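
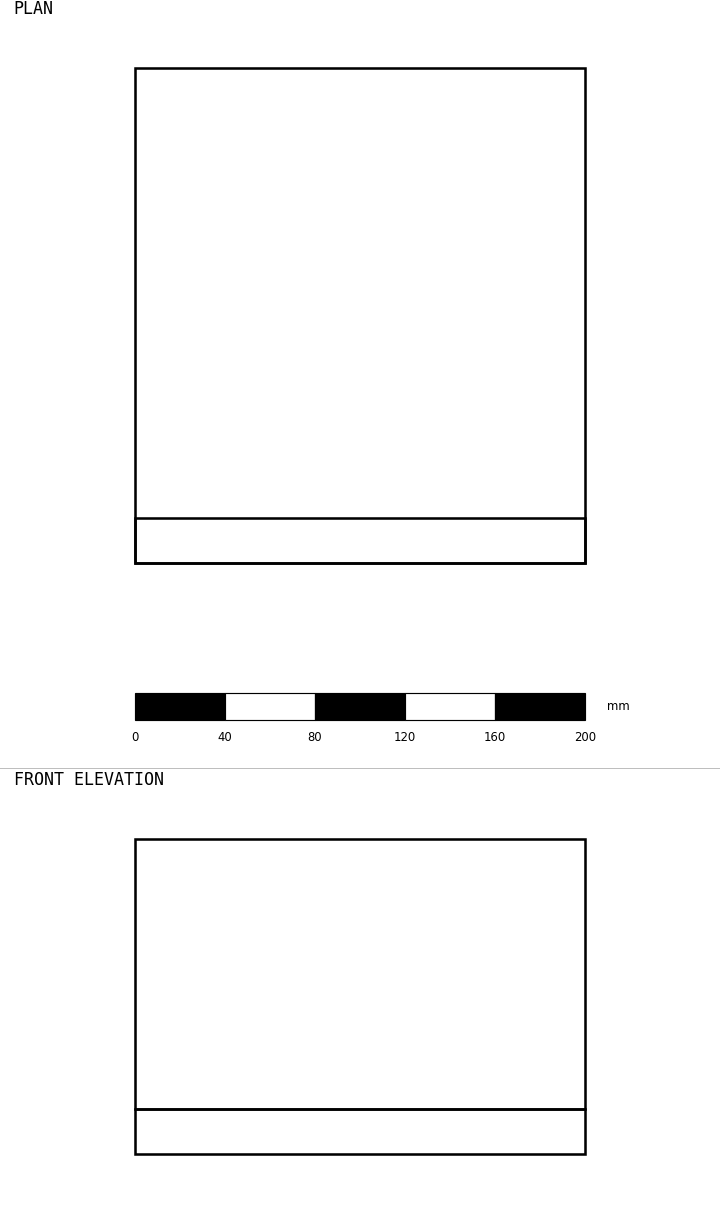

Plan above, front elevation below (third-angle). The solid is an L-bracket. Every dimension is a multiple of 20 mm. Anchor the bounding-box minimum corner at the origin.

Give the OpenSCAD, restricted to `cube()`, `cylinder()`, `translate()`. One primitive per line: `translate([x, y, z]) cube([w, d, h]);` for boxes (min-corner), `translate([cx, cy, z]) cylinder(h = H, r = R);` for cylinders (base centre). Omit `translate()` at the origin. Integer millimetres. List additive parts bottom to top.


cube([200, 220, 20]);
translate([0, 0, 20]) cube([200, 20, 120]);


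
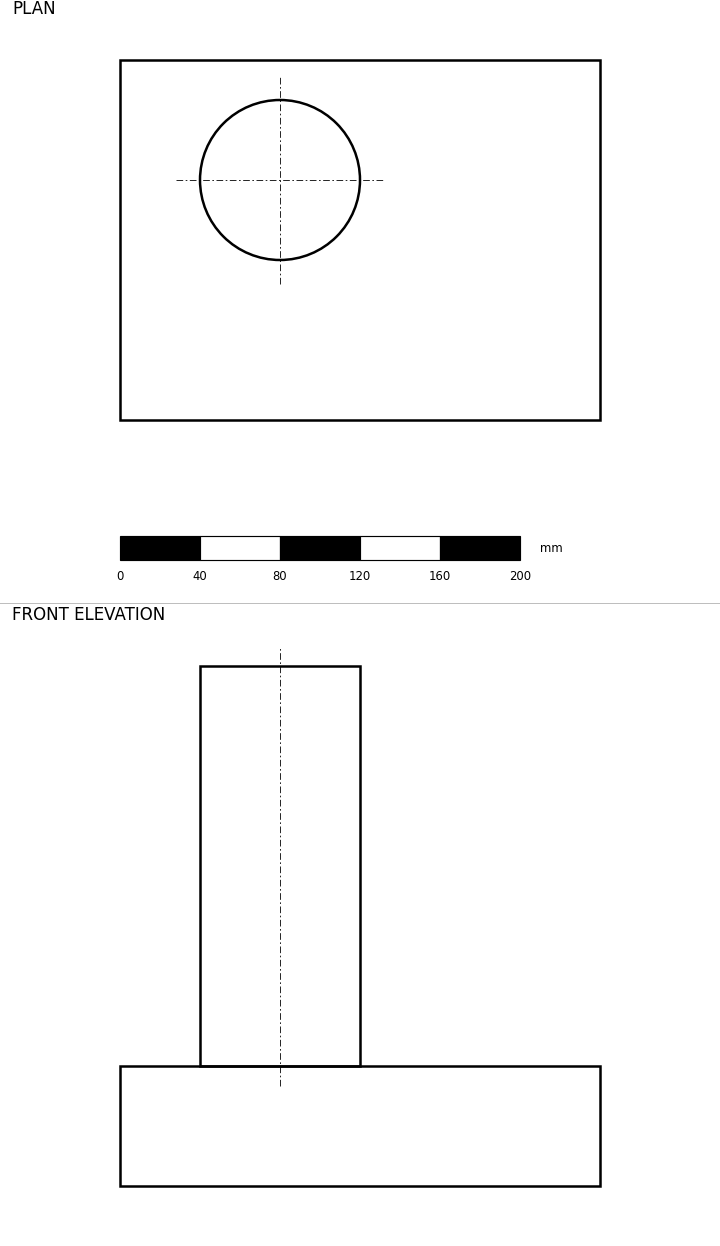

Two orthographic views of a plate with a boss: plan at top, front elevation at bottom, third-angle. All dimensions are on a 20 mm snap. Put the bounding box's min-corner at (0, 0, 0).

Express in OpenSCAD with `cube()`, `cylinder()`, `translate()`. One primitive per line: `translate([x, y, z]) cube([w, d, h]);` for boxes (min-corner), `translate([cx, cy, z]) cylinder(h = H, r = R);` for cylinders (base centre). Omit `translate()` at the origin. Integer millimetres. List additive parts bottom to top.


cube([240, 180, 60]);
translate([80, 120, 60]) cylinder(h = 200, r = 40);


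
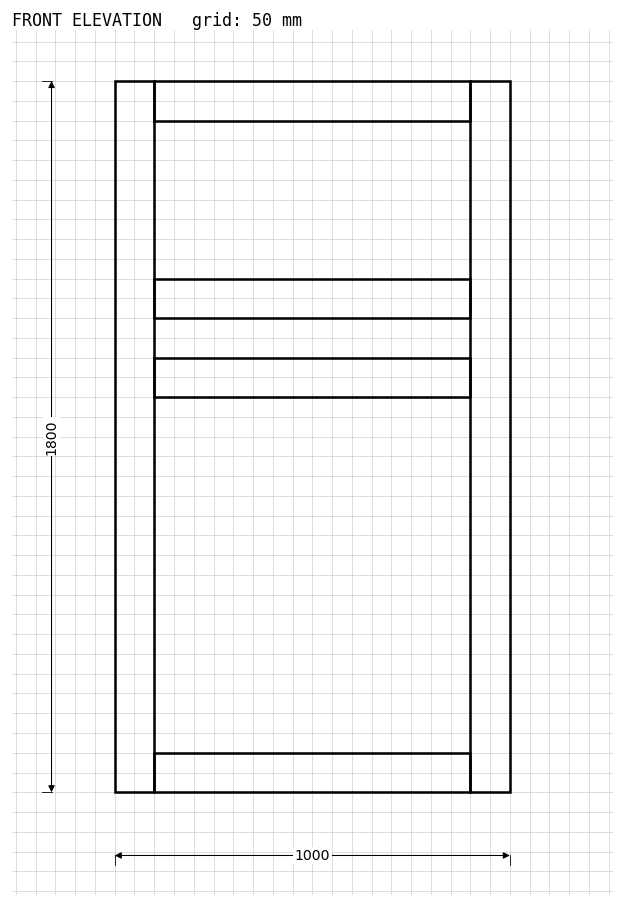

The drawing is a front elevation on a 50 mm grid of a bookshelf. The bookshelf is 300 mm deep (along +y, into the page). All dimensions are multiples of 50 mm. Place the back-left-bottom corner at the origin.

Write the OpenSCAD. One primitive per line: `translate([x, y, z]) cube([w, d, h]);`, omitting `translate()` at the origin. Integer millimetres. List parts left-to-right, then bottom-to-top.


cube([100, 300, 1800]);
translate([100, 0, 0]) cube([800, 300, 100]);
translate([100, 0, 1000]) cube([800, 300, 100]);
translate([100, 0, 1200]) cube([800, 300, 100]);
translate([100, 0, 1700]) cube([800, 300, 100]);
translate([900, 0, 0]) cube([100, 300, 1800]);


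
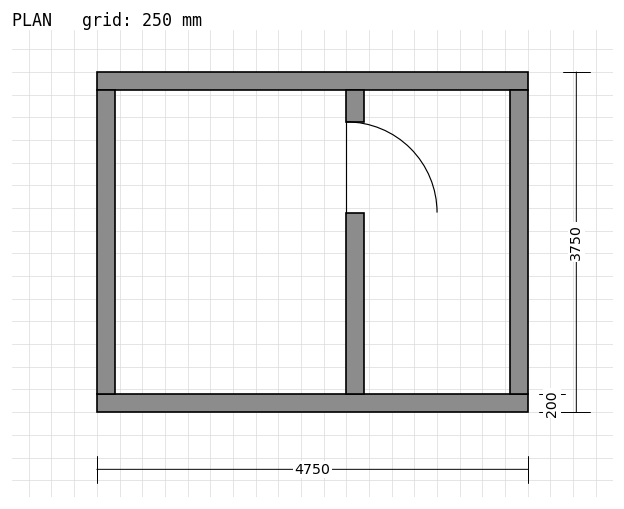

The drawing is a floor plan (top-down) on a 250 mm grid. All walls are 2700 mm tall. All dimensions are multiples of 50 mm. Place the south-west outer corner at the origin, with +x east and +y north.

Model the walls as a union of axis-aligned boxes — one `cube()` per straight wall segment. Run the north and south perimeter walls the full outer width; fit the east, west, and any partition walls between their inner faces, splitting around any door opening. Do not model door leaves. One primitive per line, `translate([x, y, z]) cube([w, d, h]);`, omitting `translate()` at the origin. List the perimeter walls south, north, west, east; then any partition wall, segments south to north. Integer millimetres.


cube([4750, 200, 2700]);
translate([0, 3550, 0]) cube([4750, 200, 2700]);
translate([0, 200, 0]) cube([200, 3350, 2700]);
translate([4550, 200, 0]) cube([200, 3350, 2700]);
translate([2750, 200, 0]) cube([200, 2000, 2700]);
translate([2750, 3200, 0]) cube([200, 350, 2700]);


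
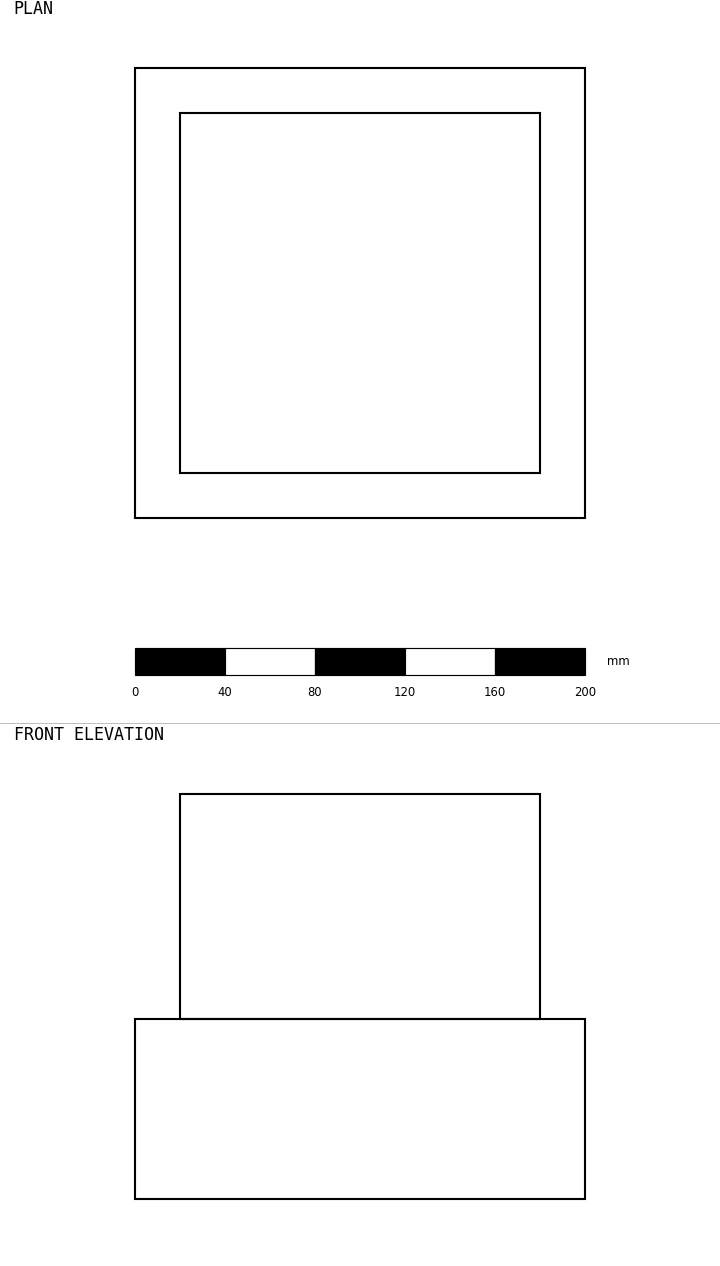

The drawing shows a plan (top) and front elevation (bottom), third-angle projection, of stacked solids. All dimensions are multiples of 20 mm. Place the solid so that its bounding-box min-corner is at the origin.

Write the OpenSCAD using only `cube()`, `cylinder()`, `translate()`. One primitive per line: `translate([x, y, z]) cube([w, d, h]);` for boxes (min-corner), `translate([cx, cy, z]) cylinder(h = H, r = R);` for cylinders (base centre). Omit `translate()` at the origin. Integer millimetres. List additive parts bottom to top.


cube([200, 200, 80]);
translate([20, 20, 80]) cube([160, 160, 100]);


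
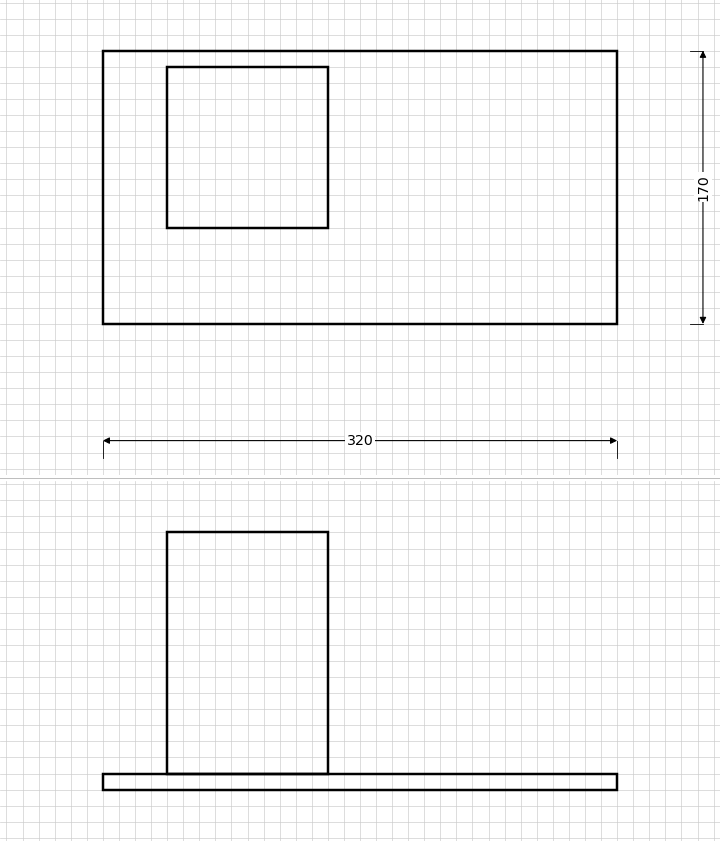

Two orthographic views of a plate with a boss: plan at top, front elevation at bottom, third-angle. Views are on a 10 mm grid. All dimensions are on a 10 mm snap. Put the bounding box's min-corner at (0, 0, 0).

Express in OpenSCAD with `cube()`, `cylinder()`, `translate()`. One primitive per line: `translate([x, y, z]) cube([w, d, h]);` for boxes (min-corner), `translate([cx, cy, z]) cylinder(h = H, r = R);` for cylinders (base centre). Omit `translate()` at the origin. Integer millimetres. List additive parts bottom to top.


cube([320, 170, 10]);
translate([40, 60, 10]) cube([100, 100, 150]);


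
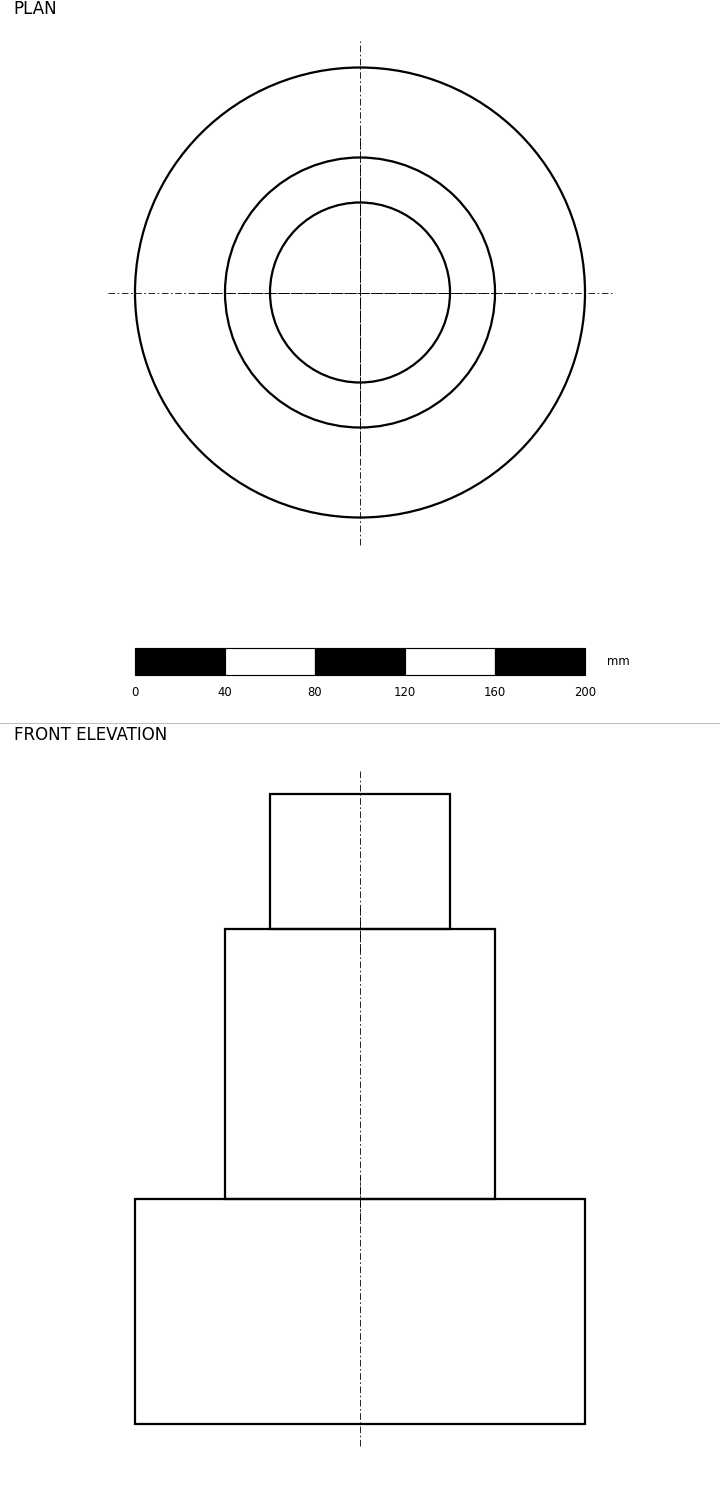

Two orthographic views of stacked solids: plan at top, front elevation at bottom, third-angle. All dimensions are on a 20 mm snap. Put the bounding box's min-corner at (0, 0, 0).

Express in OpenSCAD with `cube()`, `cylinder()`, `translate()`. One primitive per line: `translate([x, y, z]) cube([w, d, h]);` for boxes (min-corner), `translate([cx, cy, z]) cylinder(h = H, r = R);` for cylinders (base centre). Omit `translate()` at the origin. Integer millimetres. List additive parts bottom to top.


translate([100, 100, 0]) cylinder(h = 100, r = 100);
translate([100, 100, 100]) cylinder(h = 120, r = 60);
translate([100, 100, 220]) cylinder(h = 60, r = 40);


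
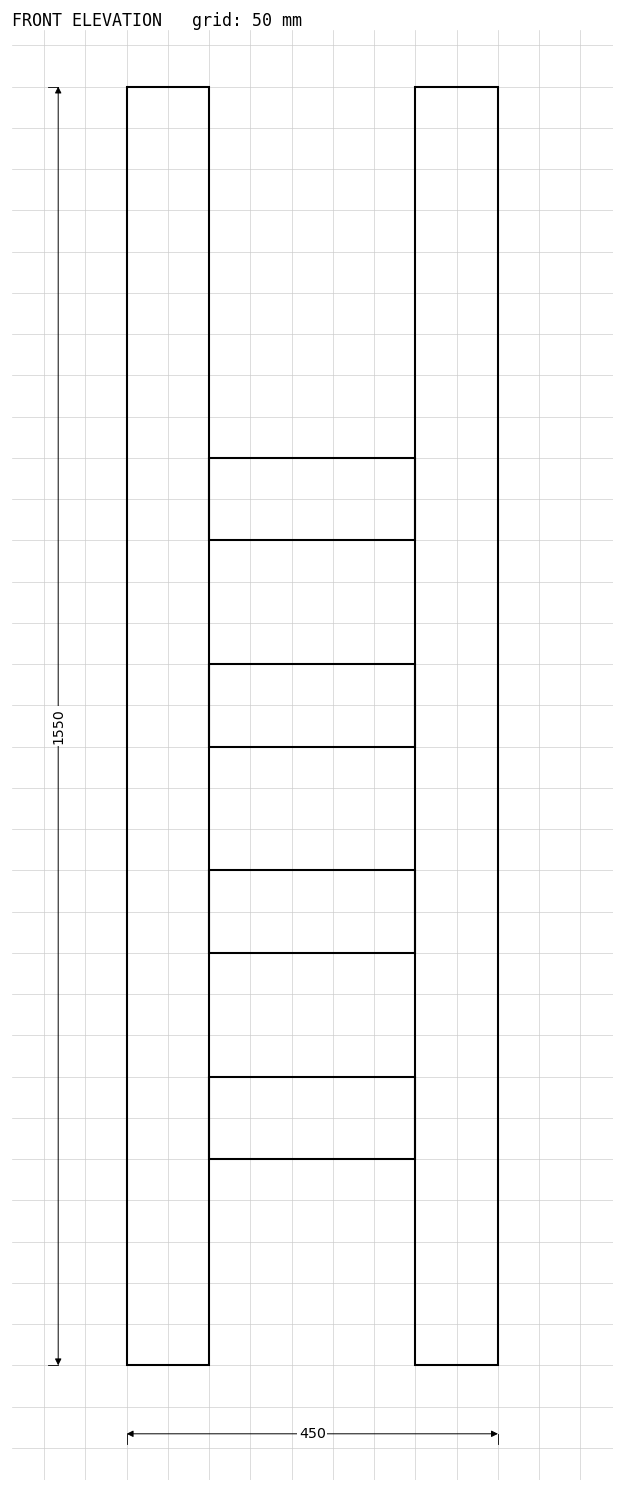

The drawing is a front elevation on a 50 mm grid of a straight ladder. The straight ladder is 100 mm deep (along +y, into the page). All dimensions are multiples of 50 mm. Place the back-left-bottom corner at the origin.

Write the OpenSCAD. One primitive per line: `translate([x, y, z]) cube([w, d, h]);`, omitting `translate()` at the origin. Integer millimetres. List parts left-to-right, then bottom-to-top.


cube([100, 100, 1550]);
translate([100, 0, 250]) cube([250, 100, 100]);
translate([100, 0, 500]) cube([250, 100, 100]);
translate([100, 0, 750]) cube([250, 100, 100]);
translate([100, 0, 1000]) cube([250, 100, 100]);
translate([350, 0, 0]) cube([100, 100, 1550]);


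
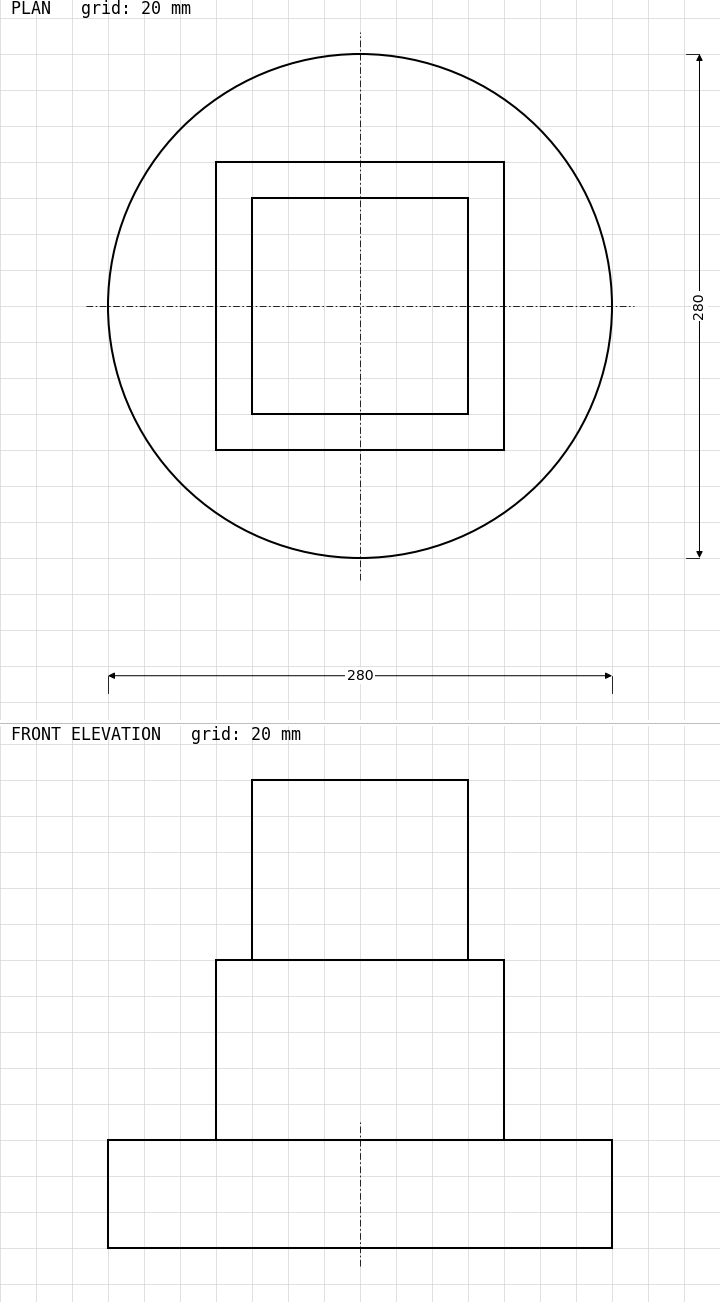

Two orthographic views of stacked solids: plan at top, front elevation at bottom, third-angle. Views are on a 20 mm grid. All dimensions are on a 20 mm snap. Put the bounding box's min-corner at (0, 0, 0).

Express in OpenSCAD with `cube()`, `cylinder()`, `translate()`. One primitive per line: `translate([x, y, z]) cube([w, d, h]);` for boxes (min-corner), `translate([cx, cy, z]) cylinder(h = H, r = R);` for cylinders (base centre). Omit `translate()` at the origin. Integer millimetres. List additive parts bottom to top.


translate([140, 140, 0]) cylinder(h = 60, r = 140);
translate([60, 60, 60]) cube([160, 160, 100]);
translate([80, 80, 160]) cube([120, 120, 100]);


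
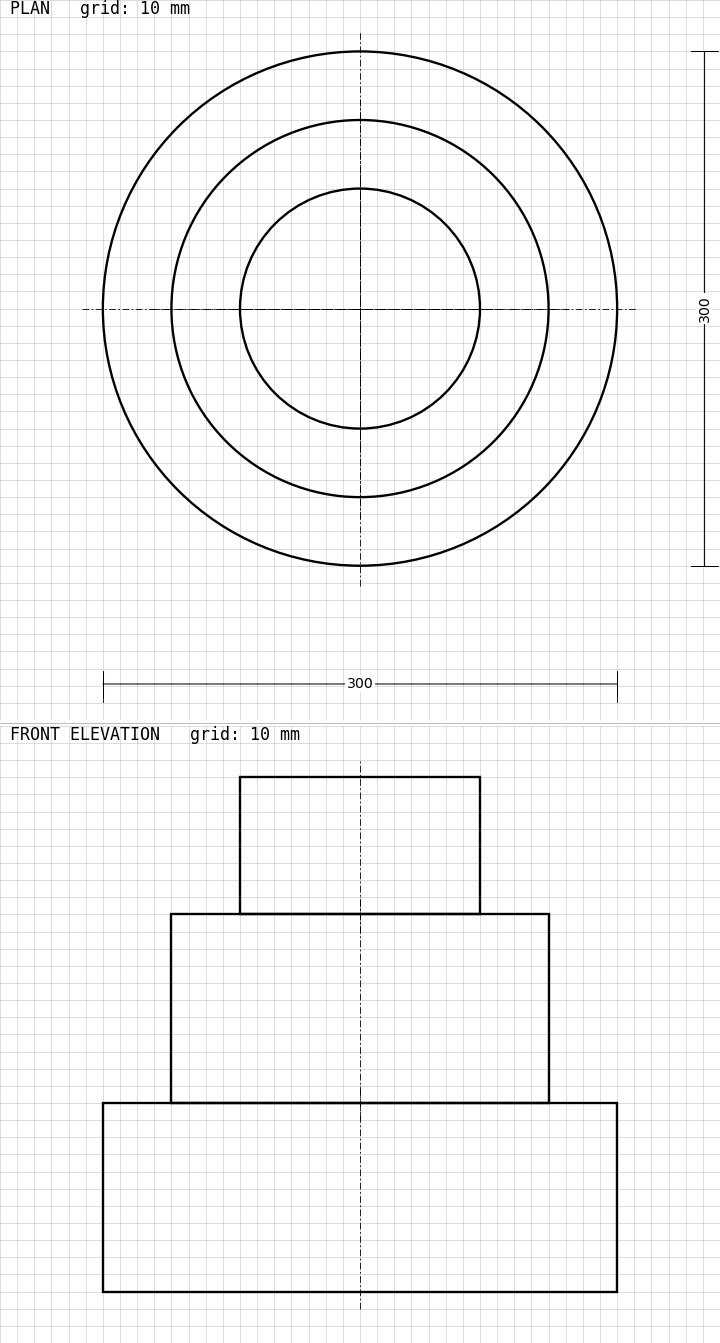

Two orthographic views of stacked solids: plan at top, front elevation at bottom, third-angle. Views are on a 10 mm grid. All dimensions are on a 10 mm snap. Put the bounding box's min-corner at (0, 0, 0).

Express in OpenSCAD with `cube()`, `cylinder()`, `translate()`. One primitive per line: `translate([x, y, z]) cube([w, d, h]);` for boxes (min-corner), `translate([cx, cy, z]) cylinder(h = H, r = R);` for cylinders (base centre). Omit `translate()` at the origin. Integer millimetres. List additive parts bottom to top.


translate([150, 150, 0]) cylinder(h = 110, r = 150);
translate([150, 150, 110]) cylinder(h = 110, r = 110);
translate([150, 150, 220]) cylinder(h = 80, r = 70);


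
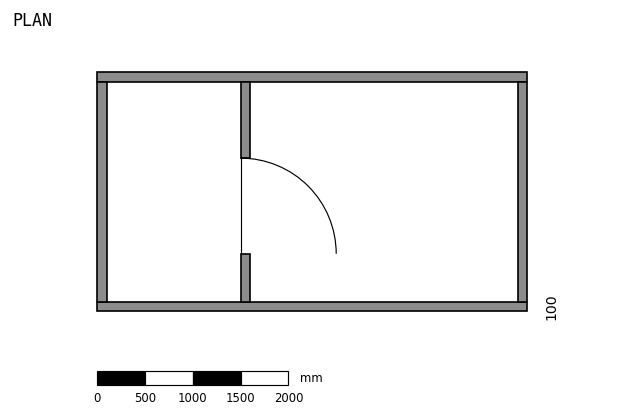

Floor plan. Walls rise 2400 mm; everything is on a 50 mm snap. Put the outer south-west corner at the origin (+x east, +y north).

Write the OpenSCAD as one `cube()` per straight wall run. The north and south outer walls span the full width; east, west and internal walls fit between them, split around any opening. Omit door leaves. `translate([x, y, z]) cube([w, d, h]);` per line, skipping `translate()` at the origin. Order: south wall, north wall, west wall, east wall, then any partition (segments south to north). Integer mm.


cube([4500, 100, 2400]);
translate([0, 2400, 0]) cube([4500, 100, 2400]);
translate([0, 100, 0]) cube([100, 2300, 2400]);
translate([4400, 100, 0]) cube([100, 2300, 2400]);
translate([1500, 100, 0]) cube([100, 500, 2400]);
translate([1500, 1600, 0]) cube([100, 800, 2400]);


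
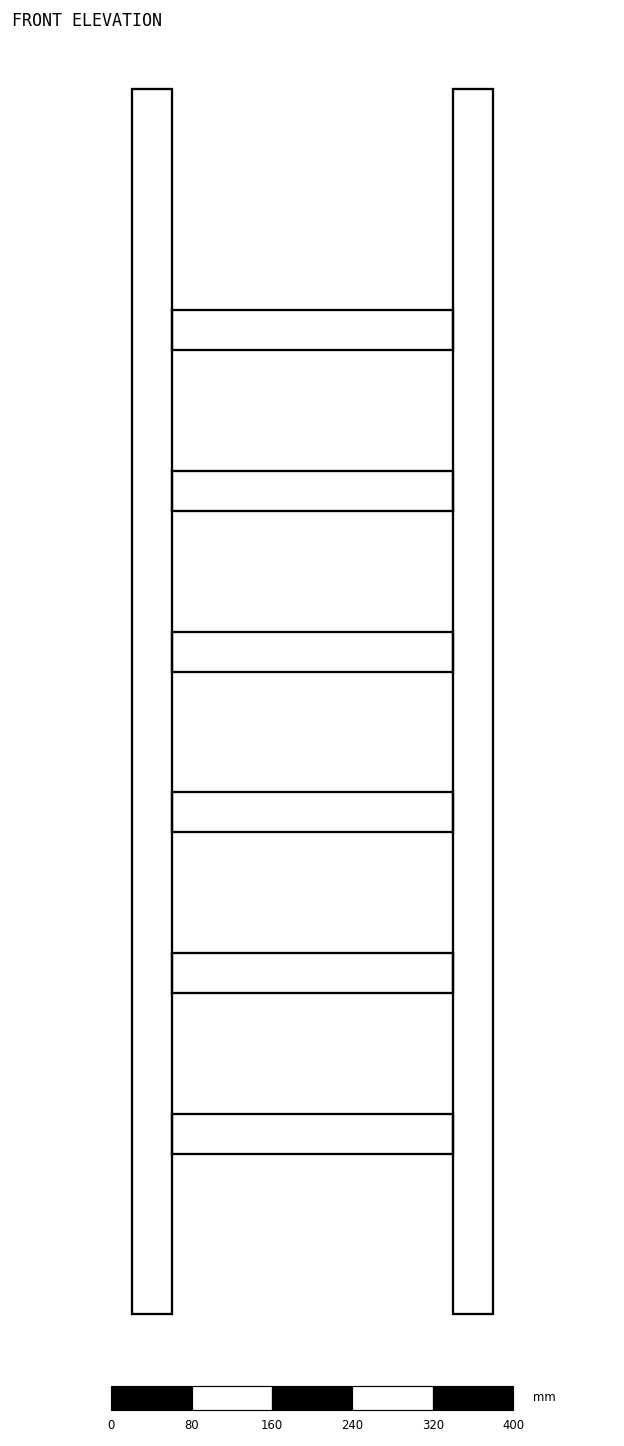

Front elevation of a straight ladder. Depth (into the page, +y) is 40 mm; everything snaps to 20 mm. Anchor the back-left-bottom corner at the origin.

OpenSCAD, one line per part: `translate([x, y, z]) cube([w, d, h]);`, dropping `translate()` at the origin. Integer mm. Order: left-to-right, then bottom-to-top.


cube([40, 40, 1220]);
translate([40, 0, 160]) cube([280, 40, 40]);
translate([40, 0, 320]) cube([280, 40, 40]);
translate([40, 0, 480]) cube([280, 40, 40]);
translate([40, 0, 640]) cube([280, 40, 40]);
translate([40, 0, 800]) cube([280, 40, 40]);
translate([40, 0, 960]) cube([280, 40, 40]);
translate([320, 0, 0]) cube([40, 40, 1220]);


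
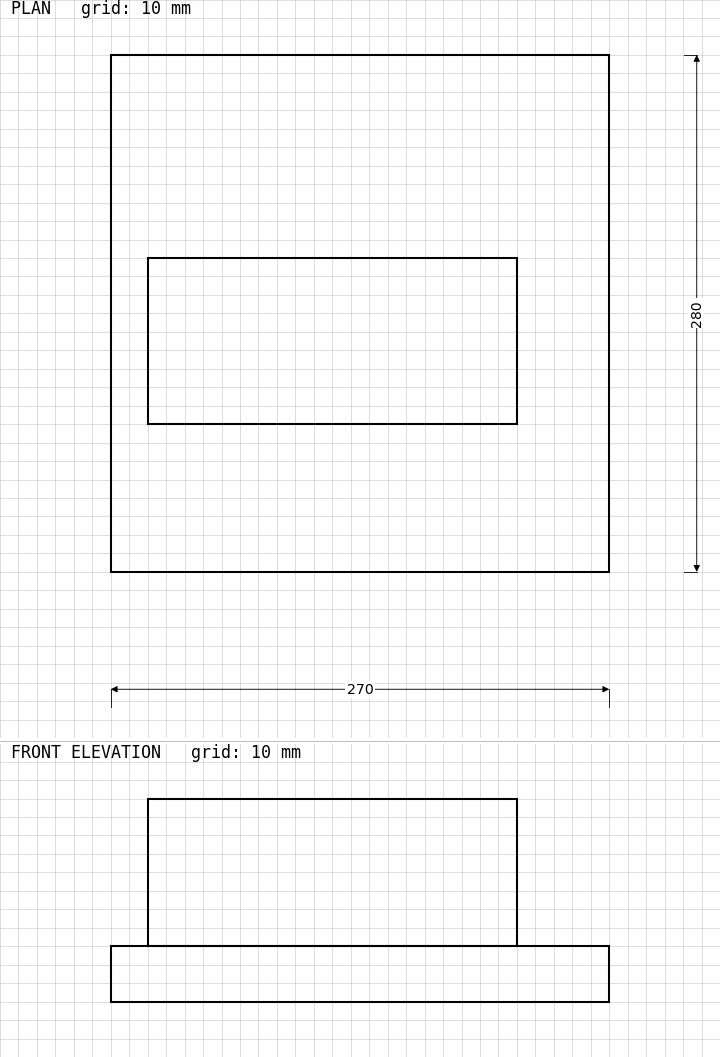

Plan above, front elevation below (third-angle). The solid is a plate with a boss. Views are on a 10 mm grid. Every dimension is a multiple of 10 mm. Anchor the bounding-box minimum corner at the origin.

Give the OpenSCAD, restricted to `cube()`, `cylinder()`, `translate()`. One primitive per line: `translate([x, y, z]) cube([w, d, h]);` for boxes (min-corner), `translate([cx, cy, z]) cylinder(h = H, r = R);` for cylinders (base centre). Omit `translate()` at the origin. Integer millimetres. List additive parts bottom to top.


cube([270, 280, 30]);
translate([20, 80, 30]) cube([200, 90, 80]);


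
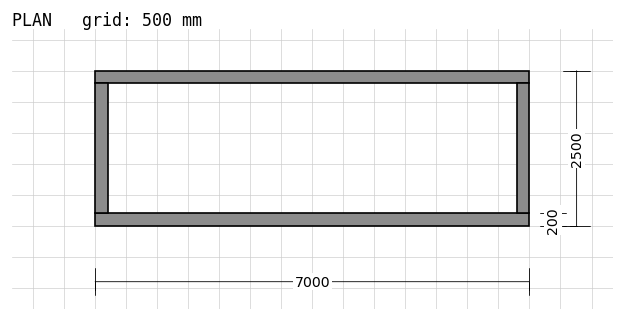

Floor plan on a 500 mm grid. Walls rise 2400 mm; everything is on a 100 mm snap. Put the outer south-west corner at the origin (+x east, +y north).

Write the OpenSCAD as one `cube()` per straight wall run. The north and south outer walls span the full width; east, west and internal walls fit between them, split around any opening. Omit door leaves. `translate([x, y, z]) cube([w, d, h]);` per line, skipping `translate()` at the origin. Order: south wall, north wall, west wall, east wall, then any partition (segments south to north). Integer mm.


cube([7000, 200, 2400]);
translate([0, 2300, 0]) cube([7000, 200, 2400]);
translate([0, 200, 0]) cube([200, 2100, 2400]);
translate([6800, 200, 0]) cube([200, 2100, 2400]);


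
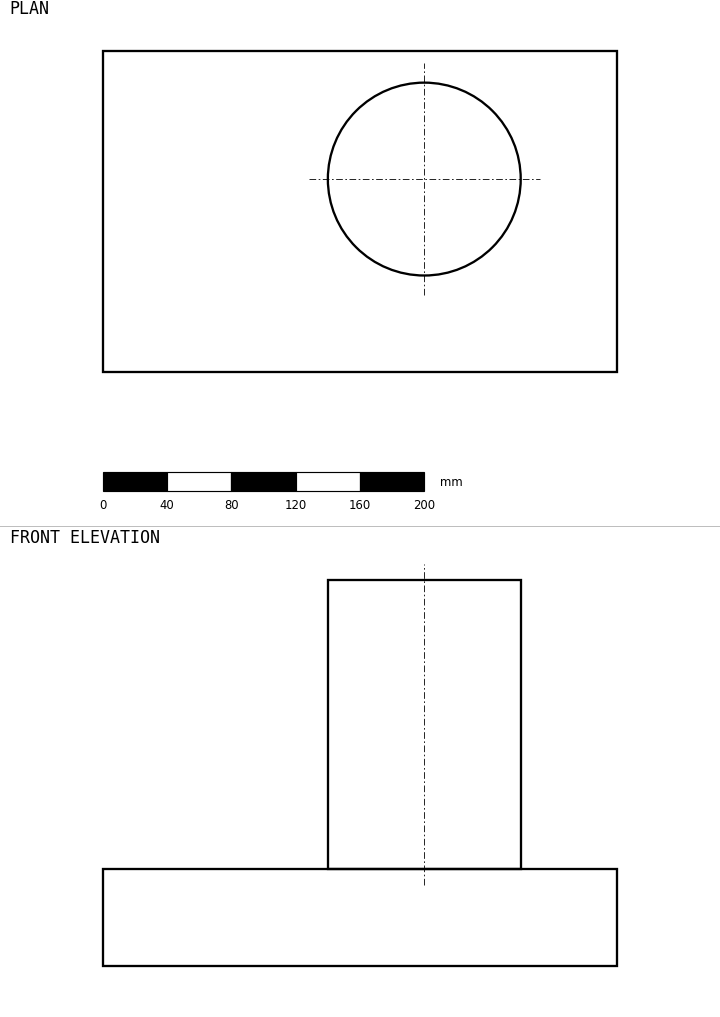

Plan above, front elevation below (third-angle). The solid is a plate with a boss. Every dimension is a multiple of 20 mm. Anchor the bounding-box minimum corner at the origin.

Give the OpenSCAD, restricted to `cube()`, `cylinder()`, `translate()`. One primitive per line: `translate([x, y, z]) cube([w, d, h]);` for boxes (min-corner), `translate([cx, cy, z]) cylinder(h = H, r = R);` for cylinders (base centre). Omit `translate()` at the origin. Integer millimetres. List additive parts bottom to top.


cube([320, 200, 60]);
translate([200, 120, 60]) cylinder(h = 180, r = 60);


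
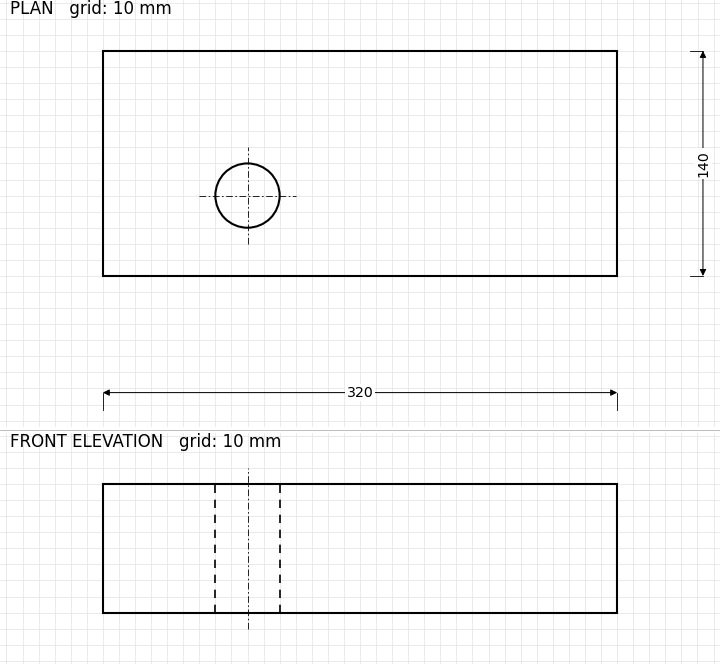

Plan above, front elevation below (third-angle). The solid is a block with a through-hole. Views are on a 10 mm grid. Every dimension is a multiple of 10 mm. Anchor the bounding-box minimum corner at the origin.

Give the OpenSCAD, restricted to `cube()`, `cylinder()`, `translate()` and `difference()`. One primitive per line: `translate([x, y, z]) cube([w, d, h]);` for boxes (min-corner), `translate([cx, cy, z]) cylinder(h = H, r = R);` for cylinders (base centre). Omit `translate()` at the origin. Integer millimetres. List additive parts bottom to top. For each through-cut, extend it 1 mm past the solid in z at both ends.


difference() {
  cube([320, 140, 80]);
  translate([90, 50, -1]) cylinder(h = 82, r = 20);
}


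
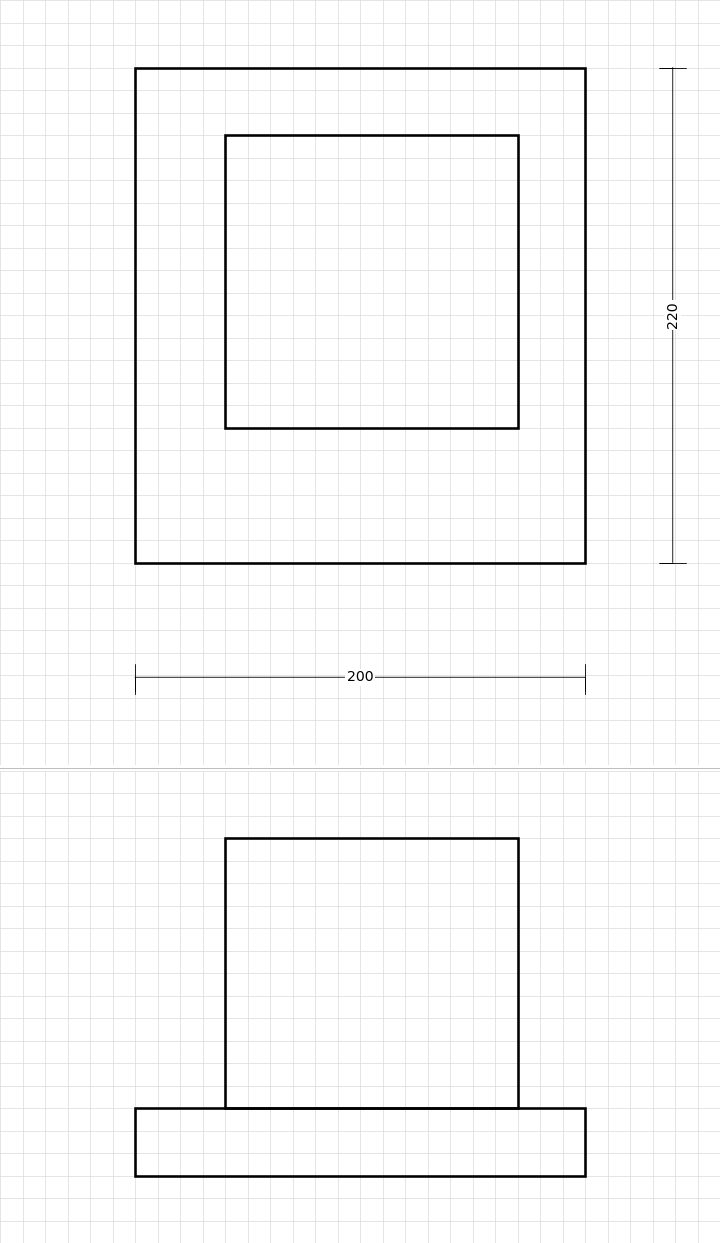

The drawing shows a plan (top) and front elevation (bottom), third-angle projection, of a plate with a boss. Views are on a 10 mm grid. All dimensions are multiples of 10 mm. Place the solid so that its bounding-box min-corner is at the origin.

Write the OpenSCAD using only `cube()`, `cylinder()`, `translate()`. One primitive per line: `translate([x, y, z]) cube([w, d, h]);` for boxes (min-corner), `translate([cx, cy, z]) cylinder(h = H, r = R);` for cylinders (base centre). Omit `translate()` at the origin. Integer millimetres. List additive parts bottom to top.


cube([200, 220, 30]);
translate([40, 60, 30]) cube([130, 130, 120]);


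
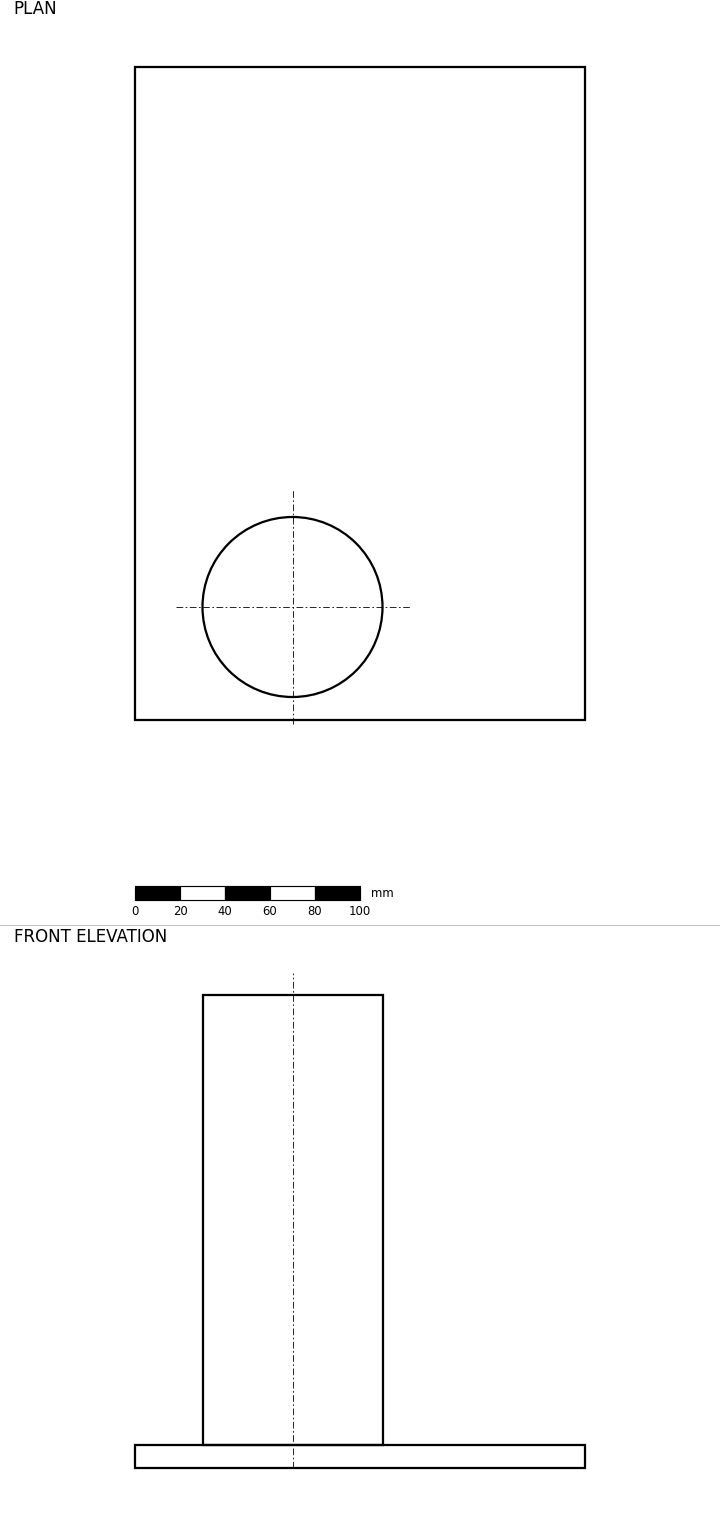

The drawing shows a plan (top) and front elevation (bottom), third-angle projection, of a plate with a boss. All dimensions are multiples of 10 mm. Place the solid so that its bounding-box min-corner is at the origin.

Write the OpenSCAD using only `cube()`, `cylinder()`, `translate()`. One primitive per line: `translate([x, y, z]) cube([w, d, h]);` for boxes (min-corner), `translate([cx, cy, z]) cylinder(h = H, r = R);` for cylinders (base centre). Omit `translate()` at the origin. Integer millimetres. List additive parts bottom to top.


cube([200, 290, 10]);
translate([70, 50, 10]) cylinder(h = 200, r = 40);


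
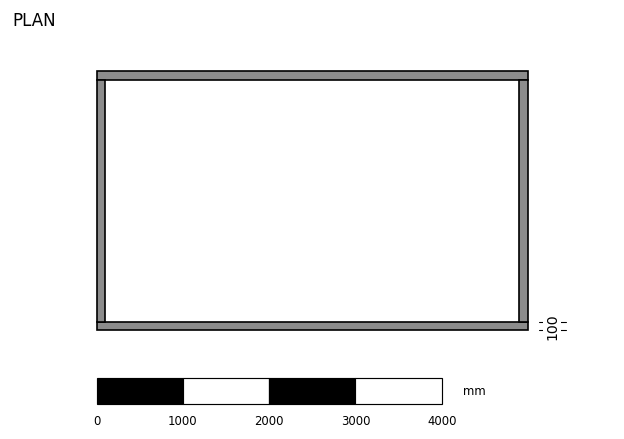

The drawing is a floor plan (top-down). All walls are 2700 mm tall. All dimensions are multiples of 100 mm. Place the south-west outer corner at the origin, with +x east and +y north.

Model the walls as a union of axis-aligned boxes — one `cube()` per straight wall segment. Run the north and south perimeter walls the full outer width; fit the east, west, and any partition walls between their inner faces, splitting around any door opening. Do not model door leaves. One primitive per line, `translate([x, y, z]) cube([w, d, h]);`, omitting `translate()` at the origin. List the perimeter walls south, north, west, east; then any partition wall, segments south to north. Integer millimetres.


cube([5000, 100, 2700]);
translate([0, 2900, 0]) cube([5000, 100, 2700]);
translate([0, 100, 0]) cube([100, 2800, 2700]);
translate([4900, 100, 0]) cube([100, 2800, 2700]);


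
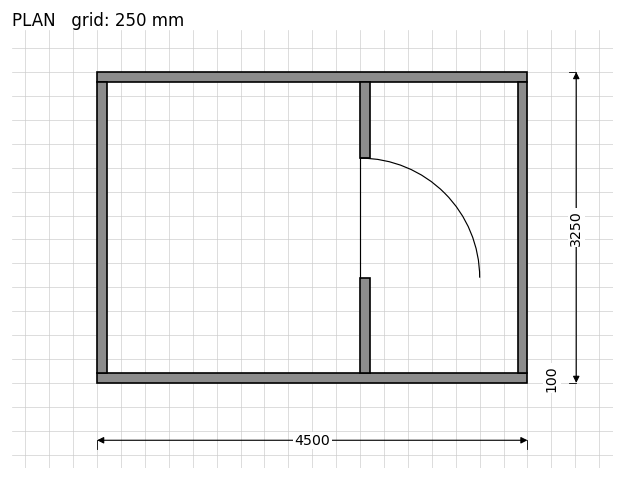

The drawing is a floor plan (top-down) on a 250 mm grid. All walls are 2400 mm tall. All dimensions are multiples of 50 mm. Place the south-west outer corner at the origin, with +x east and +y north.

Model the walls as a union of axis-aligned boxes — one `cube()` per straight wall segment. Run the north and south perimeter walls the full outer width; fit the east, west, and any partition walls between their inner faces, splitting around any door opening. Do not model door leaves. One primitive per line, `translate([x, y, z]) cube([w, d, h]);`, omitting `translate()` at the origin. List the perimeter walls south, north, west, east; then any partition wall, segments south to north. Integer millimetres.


cube([4500, 100, 2400]);
translate([0, 3150, 0]) cube([4500, 100, 2400]);
translate([0, 100, 0]) cube([100, 3050, 2400]);
translate([4400, 100, 0]) cube([100, 3050, 2400]);
translate([2750, 100, 0]) cube([100, 1000, 2400]);
translate([2750, 2350, 0]) cube([100, 800, 2400]);


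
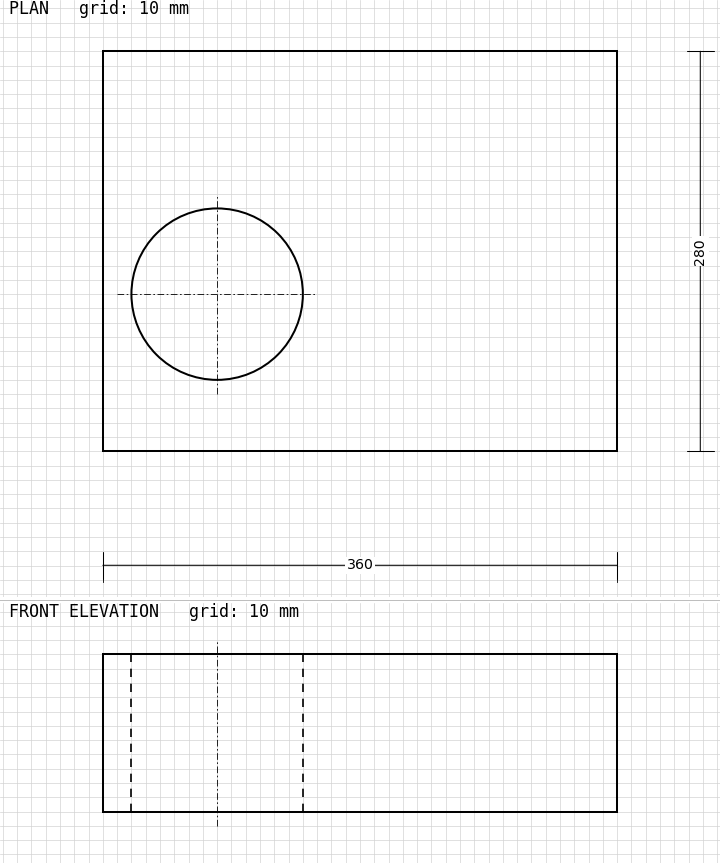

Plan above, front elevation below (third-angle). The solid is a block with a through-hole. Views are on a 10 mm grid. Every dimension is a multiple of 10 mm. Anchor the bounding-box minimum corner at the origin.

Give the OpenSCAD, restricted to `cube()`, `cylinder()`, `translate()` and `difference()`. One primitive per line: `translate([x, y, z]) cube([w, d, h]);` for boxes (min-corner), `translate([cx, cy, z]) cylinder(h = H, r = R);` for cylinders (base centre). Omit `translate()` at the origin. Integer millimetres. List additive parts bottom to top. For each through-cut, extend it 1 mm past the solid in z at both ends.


difference() {
  cube([360, 280, 110]);
  translate([80, 110, -1]) cylinder(h = 112, r = 60);
}


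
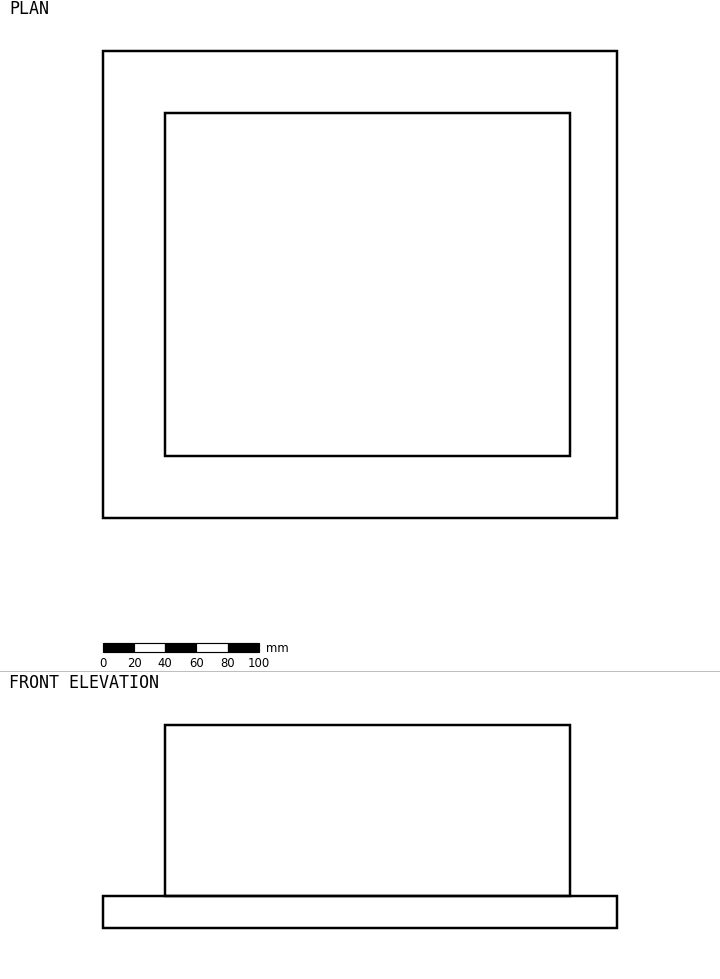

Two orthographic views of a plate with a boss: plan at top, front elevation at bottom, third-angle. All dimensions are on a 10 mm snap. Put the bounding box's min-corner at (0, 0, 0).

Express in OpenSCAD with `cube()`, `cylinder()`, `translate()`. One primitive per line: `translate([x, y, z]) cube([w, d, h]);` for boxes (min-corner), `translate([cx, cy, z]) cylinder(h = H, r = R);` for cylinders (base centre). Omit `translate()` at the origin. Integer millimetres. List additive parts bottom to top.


cube([330, 300, 20]);
translate([40, 40, 20]) cube([260, 220, 110]);


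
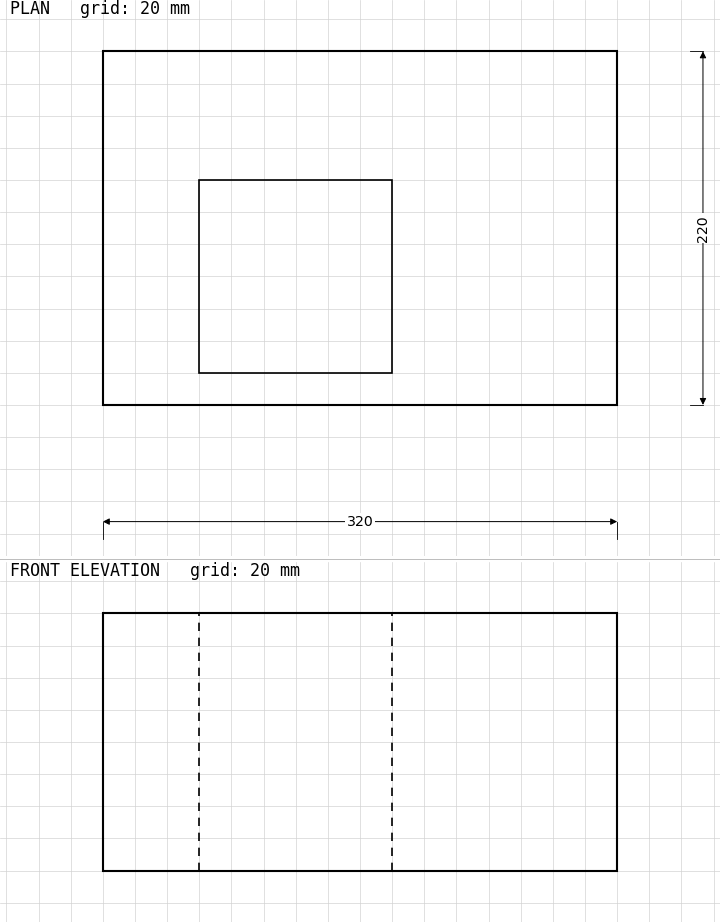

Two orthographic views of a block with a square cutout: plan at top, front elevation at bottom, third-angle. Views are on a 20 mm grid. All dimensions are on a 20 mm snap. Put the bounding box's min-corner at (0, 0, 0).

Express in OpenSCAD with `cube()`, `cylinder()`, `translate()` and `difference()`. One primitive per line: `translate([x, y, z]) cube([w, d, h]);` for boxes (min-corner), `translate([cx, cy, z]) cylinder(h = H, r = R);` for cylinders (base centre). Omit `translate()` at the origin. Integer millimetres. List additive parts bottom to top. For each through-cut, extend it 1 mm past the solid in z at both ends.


difference() {
  cube([320, 220, 160]);
  translate([60, 20, -1]) cube([120, 120, 162]);
}


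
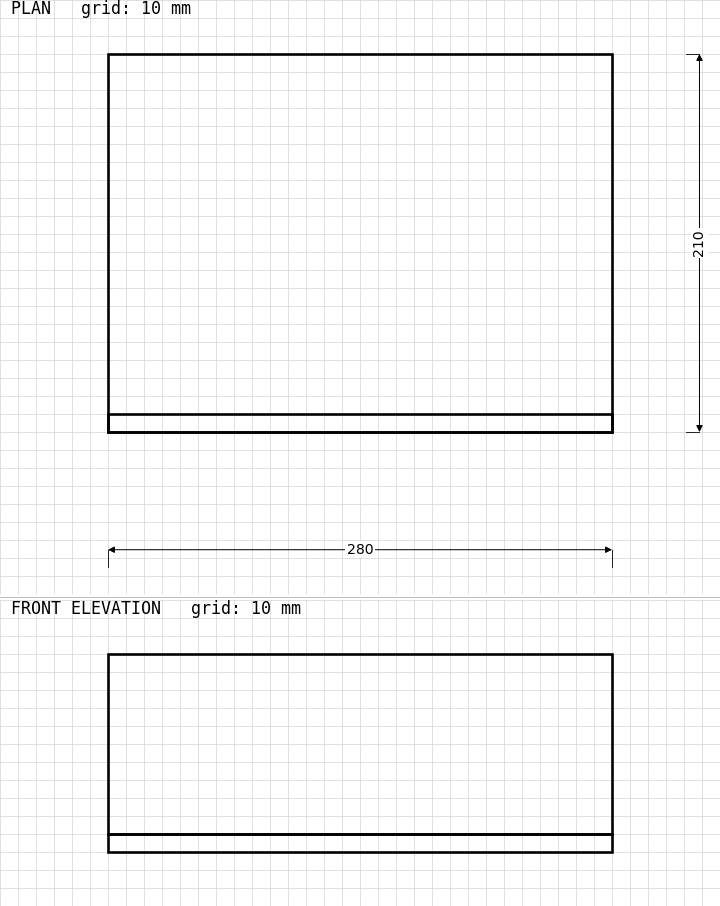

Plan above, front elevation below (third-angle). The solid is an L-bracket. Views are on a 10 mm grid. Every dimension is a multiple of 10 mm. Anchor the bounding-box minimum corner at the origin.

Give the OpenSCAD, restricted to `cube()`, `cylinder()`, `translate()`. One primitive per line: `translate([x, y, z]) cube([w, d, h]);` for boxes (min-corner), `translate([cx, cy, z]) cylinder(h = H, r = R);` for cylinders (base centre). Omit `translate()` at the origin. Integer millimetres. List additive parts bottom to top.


cube([280, 210, 10]);
translate([0, 0, 10]) cube([280, 10, 100]);


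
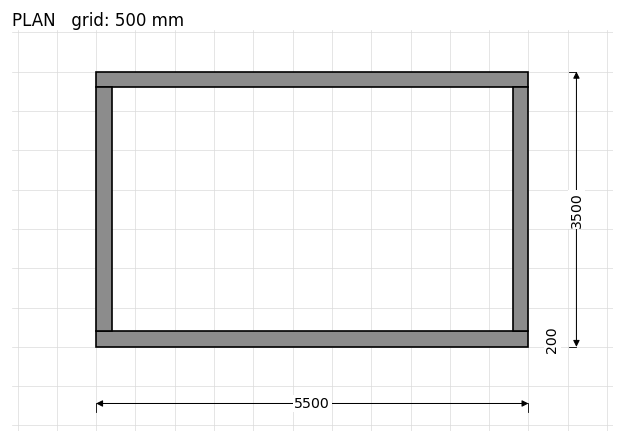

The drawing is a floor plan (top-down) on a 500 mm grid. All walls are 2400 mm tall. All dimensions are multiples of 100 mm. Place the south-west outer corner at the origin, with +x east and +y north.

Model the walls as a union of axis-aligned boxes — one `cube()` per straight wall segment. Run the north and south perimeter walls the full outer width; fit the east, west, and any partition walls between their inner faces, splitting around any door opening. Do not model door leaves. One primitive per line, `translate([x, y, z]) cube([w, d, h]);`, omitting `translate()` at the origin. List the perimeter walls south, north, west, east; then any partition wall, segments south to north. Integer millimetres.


cube([5500, 200, 2400]);
translate([0, 3300, 0]) cube([5500, 200, 2400]);
translate([0, 200, 0]) cube([200, 3100, 2400]);
translate([5300, 200, 0]) cube([200, 3100, 2400]);


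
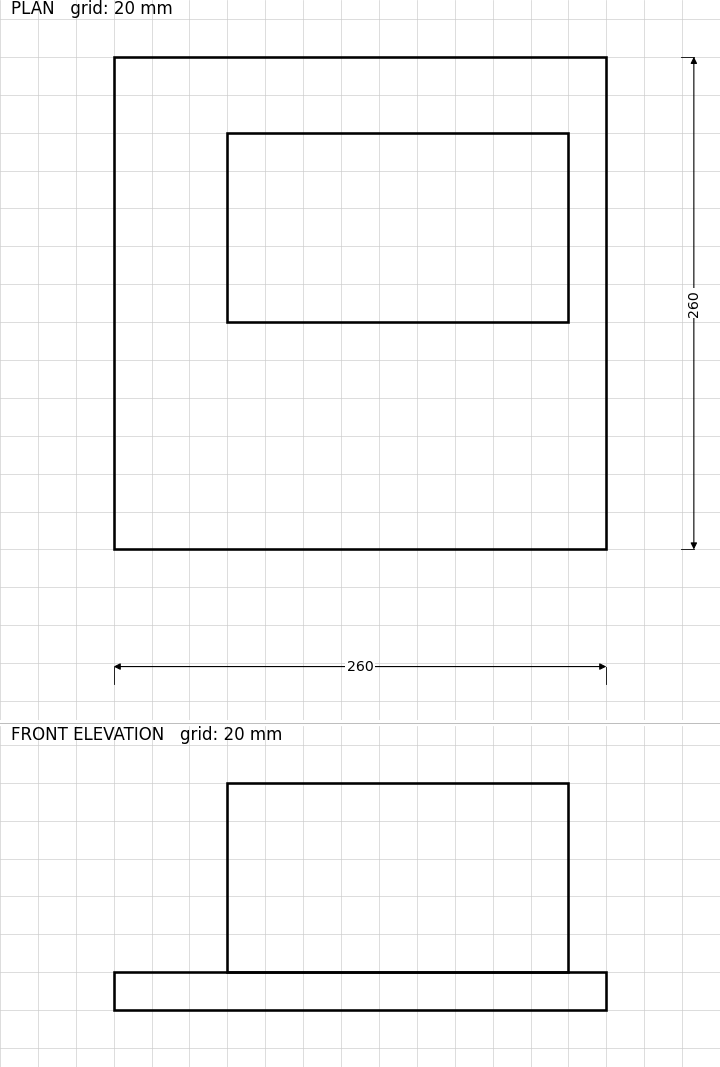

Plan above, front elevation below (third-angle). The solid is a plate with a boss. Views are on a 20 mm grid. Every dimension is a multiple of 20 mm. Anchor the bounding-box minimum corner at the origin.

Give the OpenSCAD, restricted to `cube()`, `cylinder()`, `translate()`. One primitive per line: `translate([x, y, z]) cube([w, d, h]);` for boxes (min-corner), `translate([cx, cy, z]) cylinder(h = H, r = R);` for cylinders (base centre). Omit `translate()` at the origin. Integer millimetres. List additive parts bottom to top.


cube([260, 260, 20]);
translate([60, 120, 20]) cube([180, 100, 100]);


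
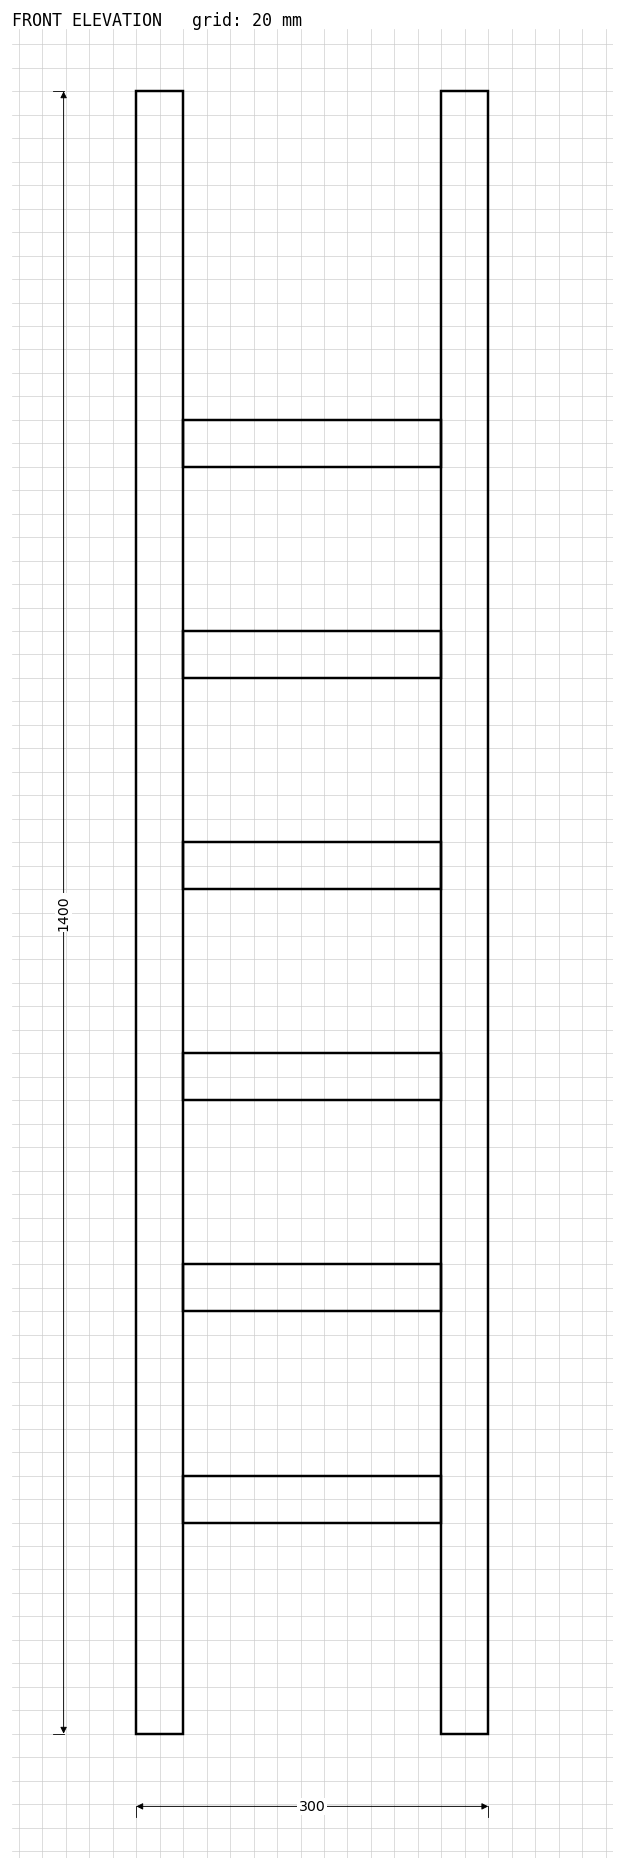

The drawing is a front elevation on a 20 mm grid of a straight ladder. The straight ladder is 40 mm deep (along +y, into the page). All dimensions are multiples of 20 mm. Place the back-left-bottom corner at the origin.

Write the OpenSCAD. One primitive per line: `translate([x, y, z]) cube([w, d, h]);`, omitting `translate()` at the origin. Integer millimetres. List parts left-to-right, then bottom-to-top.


cube([40, 40, 1400]);
translate([40, 0, 180]) cube([220, 40, 40]);
translate([40, 0, 360]) cube([220, 40, 40]);
translate([40, 0, 540]) cube([220, 40, 40]);
translate([40, 0, 720]) cube([220, 40, 40]);
translate([40, 0, 900]) cube([220, 40, 40]);
translate([40, 0, 1080]) cube([220, 40, 40]);
translate([260, 0, 0]) cube([40, 40, 1400]);


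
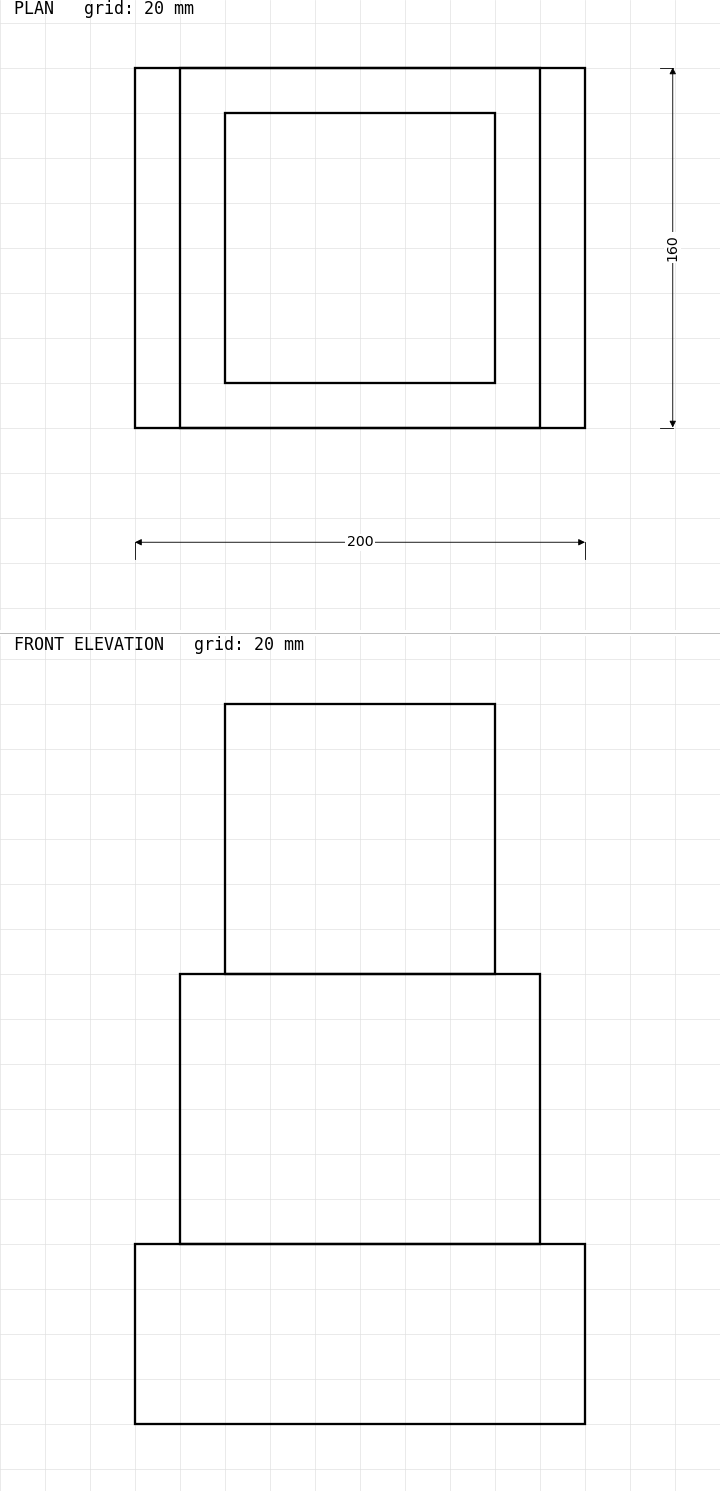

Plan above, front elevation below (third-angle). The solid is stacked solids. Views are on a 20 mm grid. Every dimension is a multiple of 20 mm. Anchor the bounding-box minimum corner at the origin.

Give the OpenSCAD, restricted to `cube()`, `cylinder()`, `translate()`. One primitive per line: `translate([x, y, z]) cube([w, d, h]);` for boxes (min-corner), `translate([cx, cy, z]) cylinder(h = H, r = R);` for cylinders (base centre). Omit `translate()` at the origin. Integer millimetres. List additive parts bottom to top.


cube([200, 160, 80]);
translate([20, 0, 80]) cube([160, 160, 120]);
translate([40, 20, 200]) cube([120, 120, 120]);


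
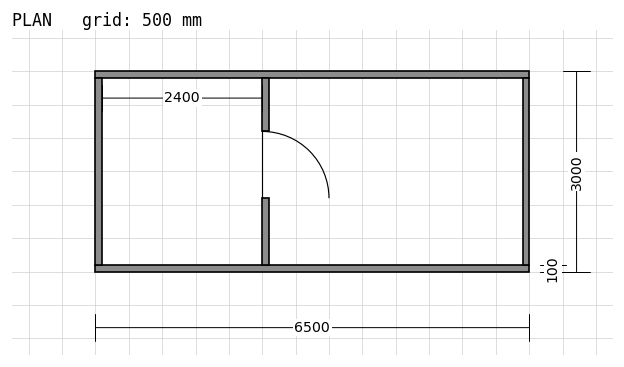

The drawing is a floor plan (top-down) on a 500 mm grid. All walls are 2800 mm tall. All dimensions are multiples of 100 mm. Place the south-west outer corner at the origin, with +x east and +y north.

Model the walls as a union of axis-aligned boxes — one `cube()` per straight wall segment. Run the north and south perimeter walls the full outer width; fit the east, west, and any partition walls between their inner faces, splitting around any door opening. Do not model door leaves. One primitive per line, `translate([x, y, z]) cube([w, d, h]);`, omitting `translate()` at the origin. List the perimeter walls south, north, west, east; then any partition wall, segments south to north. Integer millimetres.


cube([6500, 100, 2800]);
translate([0, 2900, 0]) cube([6500, 100, 2800]);
translate([0, 100, 0]) cube([100, 2800, 2800]);
translate([6400, 100, 0]) cube([100, 2800, 2800]);
translate([2500, 100, 0]) cube([100, 1000, 2800]);
translate([2500, 2100, 0]) cube([100, 800, 2800]);


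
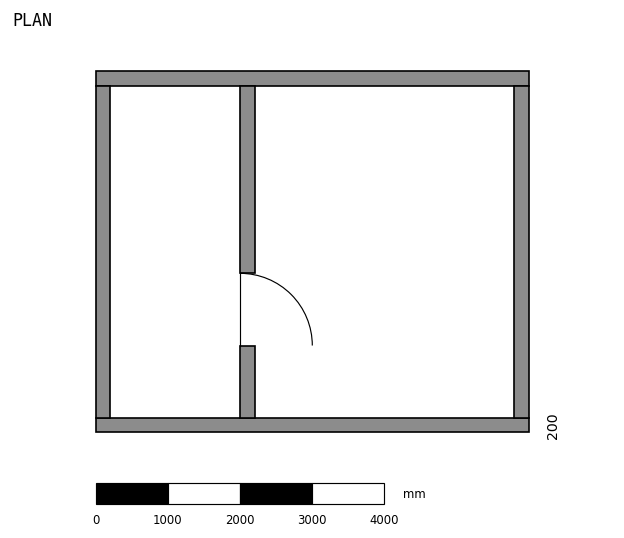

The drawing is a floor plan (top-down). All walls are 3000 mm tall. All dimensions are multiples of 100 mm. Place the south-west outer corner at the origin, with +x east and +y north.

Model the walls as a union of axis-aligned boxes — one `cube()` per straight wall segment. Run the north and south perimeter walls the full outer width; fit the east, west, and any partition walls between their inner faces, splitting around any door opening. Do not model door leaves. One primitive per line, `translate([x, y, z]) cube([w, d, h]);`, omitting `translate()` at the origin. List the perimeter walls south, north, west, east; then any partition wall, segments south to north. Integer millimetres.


cube([6000, 200, 3000]);
translate([0, 4800, 0]) cube([6000, 200, 3000]);
translate([0, 200, 0]) cube([200, 4600, 3000]);
translate([5800, 200, 0]) cube([200, 4600, 3000]);
translate([2000, 200, 0]) cube([200, 1000, 3000]);
translate([2000, 2200, 0]) cube([200, 2600, 3000]);


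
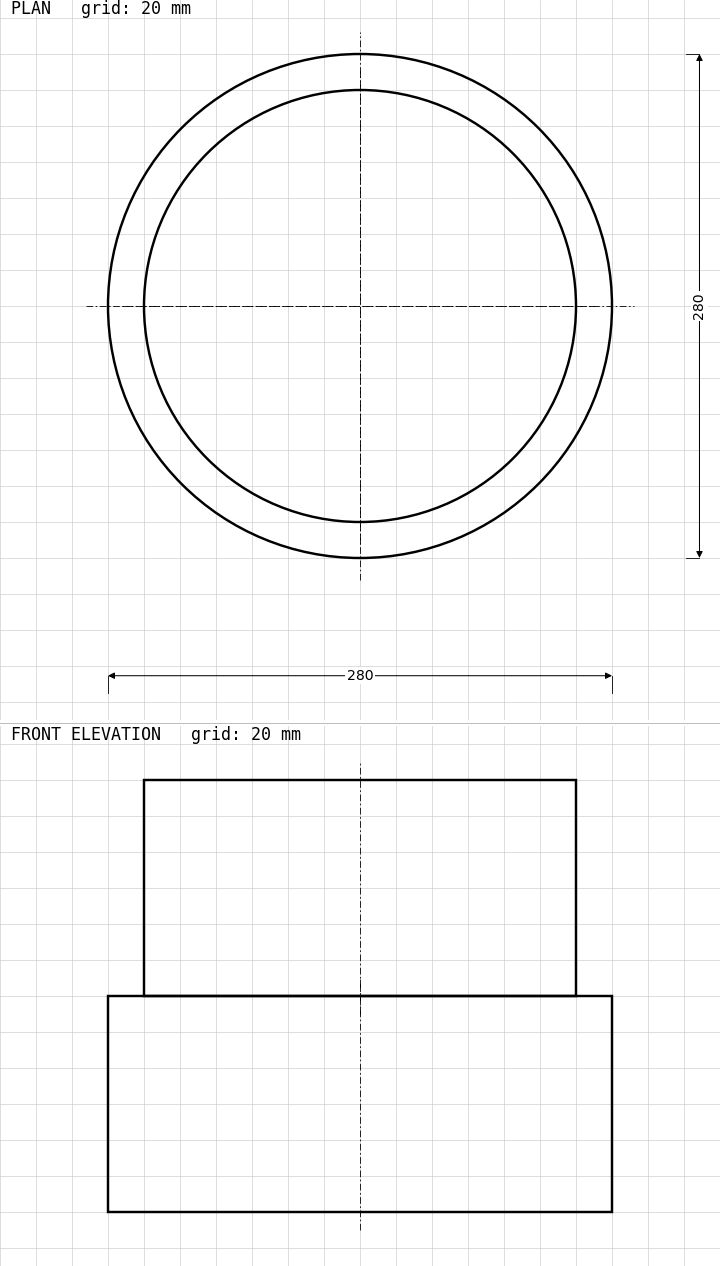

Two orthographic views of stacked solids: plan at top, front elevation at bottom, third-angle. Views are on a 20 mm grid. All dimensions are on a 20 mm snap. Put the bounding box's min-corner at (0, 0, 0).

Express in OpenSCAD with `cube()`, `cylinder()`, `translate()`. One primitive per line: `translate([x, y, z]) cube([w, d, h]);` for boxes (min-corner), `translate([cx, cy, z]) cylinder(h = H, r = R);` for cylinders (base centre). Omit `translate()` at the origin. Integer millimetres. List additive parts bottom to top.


translate([140, 140, 0]) cylinder(h = 120, r = 140);
translate([140, 140, 120]) cylinder(h = 120, r = 120);


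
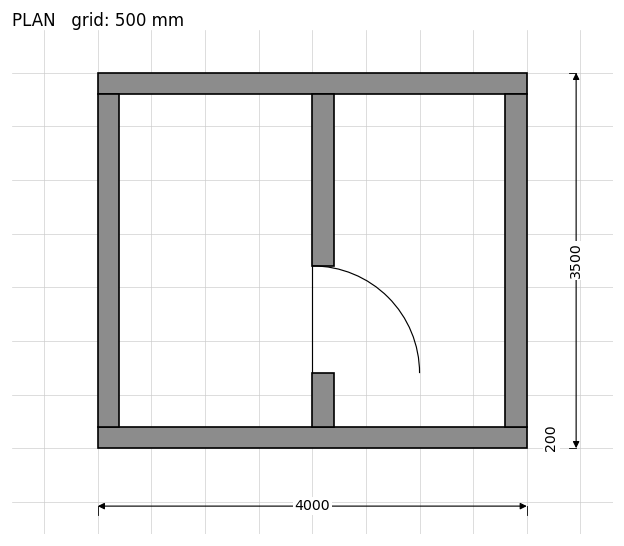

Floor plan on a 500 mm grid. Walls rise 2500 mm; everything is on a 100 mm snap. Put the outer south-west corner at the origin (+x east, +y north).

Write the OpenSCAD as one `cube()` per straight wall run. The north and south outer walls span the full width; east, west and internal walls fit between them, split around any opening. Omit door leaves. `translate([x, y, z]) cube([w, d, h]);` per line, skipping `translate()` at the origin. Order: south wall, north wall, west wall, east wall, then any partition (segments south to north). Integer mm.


cube([4000, 200, 2500]);
translate([0, 3300, 0]) cube([4000, 200, 2500]);
translate([0, 200, 0]) cube([200, 3100, 2500]);
translate([3800, 200, 0]) cube([200, 3100, 2500]);
translate([2000, 200, 0]) cube([200, 500, 2500]);
translate([2000, 1700, 0]) cube([200, 1600, 2500]);


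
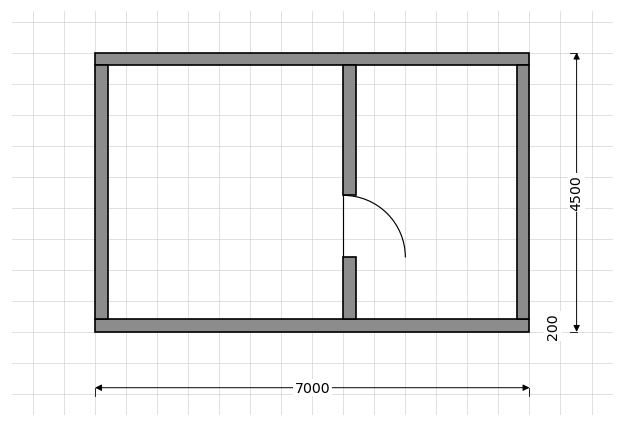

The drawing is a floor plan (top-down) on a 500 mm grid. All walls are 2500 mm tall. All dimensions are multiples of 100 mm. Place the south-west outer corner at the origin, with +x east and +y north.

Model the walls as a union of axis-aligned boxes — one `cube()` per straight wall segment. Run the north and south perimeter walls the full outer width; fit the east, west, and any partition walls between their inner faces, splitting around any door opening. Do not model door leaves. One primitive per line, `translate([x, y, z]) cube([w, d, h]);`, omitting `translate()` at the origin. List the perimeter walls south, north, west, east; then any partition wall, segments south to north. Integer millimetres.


cube([7000, 200, 2500]);
translate([0, 4300, 0]) cube([7000, 200, 2500]);
translate([0, 200, 0]) cube([200, 4100, 2500]);
translate([6800, 200, 0]) cube([200, 4100, 2500]);
translate([4000, 200, 0]) cube([200, 1000, 2500]);
translate([4000, 2200, 0]) cube([200, 2100, 2500]);


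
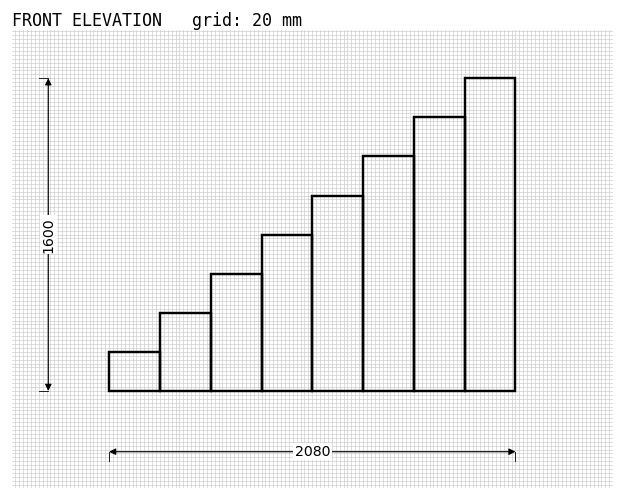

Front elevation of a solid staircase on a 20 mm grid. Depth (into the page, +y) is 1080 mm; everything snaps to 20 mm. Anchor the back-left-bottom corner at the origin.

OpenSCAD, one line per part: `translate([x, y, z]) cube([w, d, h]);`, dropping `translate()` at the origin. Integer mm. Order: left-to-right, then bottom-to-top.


cube([260, 1080, 200]);
translate([260, 0, 0]) cube([260, 1080, 400]);
translate([520, 0, 0]) cube([260, 1080, 600]);
translate([780, 0, 0]) cube([260, 1080, 800]);
translate([1040, 0, 0]) cube([260, 1080, 1000]);
translate([1300, 0, 0]) cube([260, 1080, 1200]);
translate([1560, 0, 0]) cube([260, 1080, 1400]);
translate([1820, 0, 0]) cube([260, 1080, 1600]);
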